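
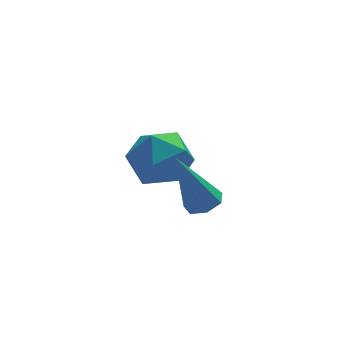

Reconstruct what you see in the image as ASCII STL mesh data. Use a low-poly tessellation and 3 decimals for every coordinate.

solid 
facet normal 0.366 -0.124 -0.922
outer loop
vertex 3.337 -3.351 0.273
vertex 2.968 -2.885 0.064
vertex 3.555 -2.85 0.292
endloop
endfacet
facet normal 0.722 -0.337 0.604
outer loop
vertex 3.337 -3.351 0.273
vertex 3.555 -2.85 0.292
vertex 2.172 -2.615 2.076
endloop
endfacet
facet normal 0.366 -0.125 -0.922
outer loop
vertex 3.555 -2.85 0.292
vertex 2.968 -2.885 0.064
vertex 3.331 -2.375 0.139
endloop
endfacet
facet normal 0.717 0.496 0.490
outer loop
vertex 3.555 -2.85 0.292
vertex 3.331 -2.375 0.139
vertex 2.172 -2.615 2.076
endloop
endfacet
facet normal 0.365 -0.124 -0.922
outer loop
vertex 3.331 -2.375 0.139
vertex 2.968 -2.885 0.064
vertex 2.834 -2.285 -0.07
endloop
endfacet
facet normal 0.101 0.978 0.182
outer loop
vertex 3.331 -2.375 0.139
vertex 2.834 -2.285 -0.07
vertex 2.172 -2.615 2.076
endloop
endfacet
facet normal 0.365 -0.125 -0.923
outer loop
vertex 2.834 -2.285 -0.07
vertex 2.968 -2.885 0.064
vertex 2.438 -2.646 -0.178
endloop
endfacet
facet normal -0.658 0.748 -0.088
outer loop
vertex 2.834 -2.285 -0.07
vertex 2.438 -2.646 -0.178
vertex 2.172 -2.615 2.076
endloop
endfacet
facet normal 0.365 -0.125 -0.923
outer loop
vertex 2.438 -2.646 -0.178
vertex 2.968 -2.885 0.064
vertex 2.442 -3.188 -0.103
endloop
endfacet
facet normal -0.993 -0.023 -0.117
outer loop
vertex 2.438 -2.646 -0.178
vertex 2.442 -3.188 -0.103
vertex 2.172 -2.615 2.076
endloop
endfacet
facet normal 0.364 -0.124 -0.923
outer loop
vertex 2.442 -3.188 -0.103
vertex 2.968 -2.885 0.064
vertex 2.842 -3.502 0.097
endloop
endfacet
facet normal -0.649 -0.752 0.117
outer loop
vertex 2.442 -3.188 -0.103
vertex 2.842 -3.502 0.097
vertex 2.172 -2.615 2.076
endloop
endfacet
facet normal 0.366 -0.124 -0.922
outer loop
vertex 2.842 -3.502 0.097
vertex 2.968 -2.885 0.064
vertex 3.337 -3.351 0.273
endloop
endfacet
facet normal 0.116 -0.891 0.439
outer loop
vertex 2.842 -3.502 0.097
vertex 3.337 -3.351 0.273
vertex 2.172 -2.615 2.076
endloop
endfacet
facet normal -0.613 0.439 0.657
outer loop
vertex 1.688 0.652 -0.113
vertex 2.516 0.562 0.72
vertex 2.47 1.52 0.036
endloop
endfacet
facet normal -0.742 0.670 -0.006
outer loop
vertex 1.688 0.652 -0.113
vertex 2.47 1.52 0.036
vertex 2.17 1.178 -1.05
endloop
endfacet
facet normal -0.907 0.104 -0.408
outer loop
vertex 1.688 0.652 -0.113
vertex 2.17 1.178 -1.05
vertex 2.03 0.009 -1.038
endloop
endfacet
facet normal -0.879 -0.476 0.006
outer loop
vertex 1.688 0.652 -0.113
vertex 2.03 0.009 -1.038
vertex 2.244 -0.372 0.056
endloop
endfacet
facet normal -0.697 -0.269 0.664
outer loop
vertex 1.688 0.652 -0.113
vertex 2.244 -0.372 0.056
vertex 2.516 0.562 0.72
endloop
endfacet
facet normal -0.139 0.955 -0.262
outer loop
vertex 2.17 1.178 -1.05
vertex 2.47 1.52 0.036
vertex 3.296 1.412 -0.796
endloop
endfacet
facet normal 0.069 0.582 0.810
outer loop
vertex 2.47 1.52 0.036
vertex 2.516 0.562 0.72
vertex 3.51 1.031 0.298
endloop
endfacet
facet normal -0.068 -0.565 0.822
outer loop
vertex 2.516 0.562 0.72
vertex 2.244 -0.372 0.056
vertex 3.37 -0.138 0.31
endloop
endfacet
facet normal -0.362 -0.900 -0.243
outer loop
vertex 2.244 -0.372 0.056
vertex 2.03 0.009 -1.038
vertex 3.07 -0.48 -0.776
endloop
endfacet
facet normal -0.406 0.039 -0.913
outer loop
vertex 2.03 0.009 -1.038
vertex 2.17 1.178 -1.05
vertex 3.024 0.478 -1.46
endloop
endfacet
facet normal 0.879 0.476 -0.006
outer loop
vertex 3.852 0.388 -0.627
vertex 3.296 1.412 -0.796
vertex 3.51 1.031 0.298
endloop
endfacet
facet normal 0.907 -0.104 0.408
outer loop
vertex 3.852 0.388 -0.627
vertex 3.51 1.031 0.298
vertex 3.37 -0.138 0.31
endloop
endfacet
facet normal 0.742 -0.670 0.006
outer loop
vertex 3.852 0.388 -0.627
vertex 3.37 -0.138 0.31
vertex 3.07 -0.48 -0.776
endloop
endfacet
facet normal 0.613 -0.439 -0.657
outer loop
vertex 3.852 0.388 -0.627
vertex 3.07 -0.48 -0.776
vertex 3.024 0.478 -1.46
endloop
endfacet
facet normal 0.697 0.269 -0.664
outer loop
vertex 3.852 0.388 -0.627
vertex 3.024 0.478 -1.46
vertex 3.296 1.412 -0.796
endloop
endfacet
facet normal 0.362 0.900 0.243
outer loop
vertex 3.51 1.031 0.298
vertex 3.296 1.412 -0.796
vertex 2.47 1.52 0.036
endloop
endfacet
facet normal 0.406 -0.039 0.913
outer loop
vertex 3.37 -0.138 0.31
vertex 3.51 1.031 0.298
vertex 2.516 0.562 0.72
endloop
endfacet
facet normal 0.139 -0.955 0.262
outer loop
vertex 3.07 -0.48 -0.776
vertex 3.37 -0.138 0.31
vertex 2.244 -0.372 0.056
endloop
endfacet
facet normal -0.069 -0.582 -0.810
outer loop
vertex 3.024 0.478 -1.46
vertex 3.07 -0.48 -0.776
vertex 2.03 0.009 -1.038
endloop
endfacet
facet normal 0.068 0.565 -0.822
outer loop
vertex 3.296 1.412 -0.796
vertex 3.024 0.478 -1.46
vertex 2.17 1.178 -1.05
endloop
endfacet

endsolid


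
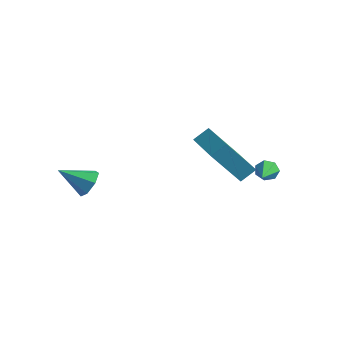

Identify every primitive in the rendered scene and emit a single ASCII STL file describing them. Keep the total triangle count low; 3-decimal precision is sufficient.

solid 
facet normal -0.853 0.509 -0.117
outer loop
vertex -0.532 3.883 0.867
vertex 0.267 4.832 -0.84
vertex -0.837 3.259 0.377
endloop
endfacet
facet normal -0.379 -0.450 0.809
outer loop
vertex 0.793 2.288 0.6
vertex -0.532 3.883 0.867
vertex -0.837 3.259 0.377
endloop
endfacet
facet normal -0.853 0.509 -0.117
outer loop
vertex -0.837 3.259 0.377
vertex 0.267 4.832 -0.84
vertex -0.038 4.208 -1.33
endloop
endfacet
facet normal -0.359 -0.734 -0.576
outer loop
vertex -0.038 4.208 -1.33
vertex 0.793 2.288 0.6
vertex -0.837 3.259 0.377
endloop
endfacet
facet normal 0.359 0.734 0.576
outer loop
vertex -0.532 3.883 0.867
vertex 1.897 3.861 -0.617
vertex 0.267 4.832 -0.84
endloop
endfacet
facet normal -0.379 -0.450 0.809
outer loop
vertex 1.098 2.912 1.09
vertex -0.532 3.883 0.867
vertex 0.793 2.288 0.6
endloop
endfacet
facet normal 0.359 0.734 0.576
outer loop
vertex 1.098 2.912 1.09
vertex 1.897 3.861 -0.617
vertex -0.532 3.883 0.867
endloop
endfacet
facet normal 0.379 0.450 -0.809
outer loop
vertex 0.267 4.832 -0.84
vertex 1.897 3.861 -0.617
vertex -0.038 4.208 -1.33
endloop
endfacet
facet normal -0.359 -0.734 -0.576
outer loop
vertex 1.592 3.237 -1.107
vertex 0.793 2.288 0.6
vertex -0.038 4.208 -1.33
endloop
endfacet
facet normal 0.379 0.450 -0.809
outer loop
vertex -0.038 4.208 -1.33
vertex 1.897 3.861 -0.617
vertex 1.592 3.237 -1.107
endloop
endfacet
facet normal 0.853 -0.509 0.117
outer loop
vertex 1.592 3.237 -1.107
vertex 1.098 2.912 1.09
vertex 0.793 2.288 0.6
endloop
endfacet
facet normal 0.853 -0.509 0.117
outer loop
vertex 1.897 3.861 -0.617
vertex 1.098 2.912 1.09
vertex 1.592 3.237 -1.107
endloop
endfacet
facet normal 0.661 0.519 -0.541
outer loop
vertex -2.359 -1.627 -0.823
vertex -2.744 -1.038 -0.728
vertex -2.216 -1.292 -0.327
endloop
endfacet
facet normal 0.390 -0.811 0.435
outer loop
vertex -2.359 -1.627 -0.823
vertex -2.216 -1.292 -0.327
vertex -3.716 -1.802 0.068
endloop
endfacet
facet normal 0.661 0.519 -0.542
outer loop
vertex -2.216 -1.292 -0.327
vertex -2.744 -1.038 -0.728
vertex -2.471 -0.765 -0.133
endloop
endfacet
facet normal 0.311 -0.192 0.931
outer loop
vertex -2.216 -1.292 -0.327
vertex -2.471 -0.765 -0.133
vertex -3.716 -1.802 0.068
endloop
endfacet
facet normal 0.661 0.519 -0.542
outer loop
vertex -2.471 -0.765 -0.133
vertex -2.744 -1.038 -0.728
vertex -2.931 -0.444 -0.387
endloop
endfacet
facet normal -0.201 0.414 0.888
outer loop
vertex -2.471 -0.765 -0.133
vertex -2.931 -0.444 -0.387
vertex -3.716 -1.802 0.068
endloop
endfacet
facet normal 0.661 0.519 -0.542
outer loop
vertex -2.931 -0.444 -0.387
vertex -2.744 -1.038 -0.728
vertex -3.251 -0.571 -0.899
endloop
endfacet
facet normal -0.761 0.553 0.338
outer loop
vertex -2.931 -0.444 -0.387
vertex -3.251 -0.571 -0.899
vertex -3.716 -1.802 0.068
endloop
endfacet
facet normal 0.661 0.519 -0.542
outer loop
vertex -3.251 -0.571 -0.899
vertex -2.744 -1.038 -0.728
vertex -3.189 -1.05 -1.282
endloop
endfacet
facet normal -0.946 0.120 -0.303
outer loop
vertex -3.251 -0.571 -0.899
vertex -3.189 -1.05 -1.282
vertex -3.716 -1.802 0.068
endloop
endfacet
facet normal 0.661 0.519 -0.542
outer loop
vertex -3.189 -1.05 -1.282
vertex -2.744 -1.038 -0.728
vertex -2.792 -1.52 -1.248
endloop
endfacet
facet normal -0.616 -0.561 -0.553
outer loop
vertex -3.189 -1.05 -1.282
vertex -2.792 -1.52 -1.248
vertex -3.716 -1.802 0.068
endloop
endfacet
facet normal 0.661 0.519 -0.542
outer loop
vertex -2.792 -1.52 -1.248
vertex -2.744 -1.038 -0.728
vertex -2.359 -1.627 -0.823
endloop
endfacet
facet normal -0.021 -0.974 -0.224
outer loop
vertex -2.792 -1.52 -1.248
vertex -2.359 -1.627 -0.823
vertex -3.716 -1.802 0.068
endloop
endfacet
facet normal -0.427 0.831 -0.357
outer loop
vertex 2.545 4.24 -0.116
vertex 2.352 3.969 -0.516
vertex 2.137 4.058 -0.051
endloop
endfacet
facet normal 0.105 0.117 0.988
outer loop
vertex 2.545 4.24 -0.116
vertex 2.137 4.058 -0.051
vertex 2.988 2.731 0.016
endloop
endfacet
facet normal -0.428 0.831 -0.357
outer loop
vertex 2.137 4.058 -0.051
vertex 2.352 3.969 -0.516
vertex 1.891 3.809 -0.336
endloop
endfacet
facet normal -0.560 -0.321 0.764
outer loop
vertex 2.137 4.058 -0.051
vertex 1.891 3.809 -0.336
vertex 2.988 2.731 0.016
endloop
endfacet
facet normal -0.427 0.831 -0.356
outer loop
vertex 1.891 3.809 -0.336
vertex 2.352 3.969 -0.516
vertex 1.992 3.681 -0.756
endloop
endfacet
facet normal -0.707 -0.705 0.045
outer loop
vertex 1.891 3.809 -0.336
vertex 1.992 3.681 -0.756
vertex 2.988 2.731 0.016
endloop
endfacet
facet normal -0.427 0.831 -0.357
outer loop
vertex 1.992 3.681 -0.756
vertex 2.352 3.969 -0.516
vertex 2.364 3.769 -0.996
endloop
endfacet
facet normal -0.227 -0.746 -0.626
outer loop
vertex 1.992 3.681 -0.756
vertex 2.364 3.769 -0.996
vertex 2.988 2.731 0.016
endloop
endfacet
facet normal -0.427 0.831 -0.357
outer loop
vertex 2.364 3.769 -0.996
vertex 2.352 3.969 -0.516
vertex 2.727 4.008 -0.874
endloop
endfacet
facet normal 0.523 -0.413 -0.746
outer loop
vertex 2.364 3.769 -0.996
vertex 2.727 4.008 -0.874
vertex 2.988 2.731 0.016
endloop
endfacet
facet normal -0.428 0.830 -0.358
outer loop
vertex 2.727 4.008 -0.874
vertex 2.352 3.969 -0.516
vertex 2.807 4.218 -0.482
endloop
endfacet
facet normal 0.974 0.044 -0.222
outer loop
vertex 2.727 4.008 -0.874
vertex 2.807 4.218 -0.482
vertex 2.988 2.731 0.016
endloop
endfacet
facet normal -0.428 0.831 -0.356
outer loop
vertex 2.807 4.218 -0.482
vertex 2.352 3.969 -0.516
vertex 2.545 4.24 -0.116
endloop
endfacet
facet normal 0.789 0.279 0.548
outer loop
vertex 2.807 4.218 -0.482
vertex 2.545 4.24 -0.116
vertex 2.988 2.731 0.016
endloop
endfacet

endsolid


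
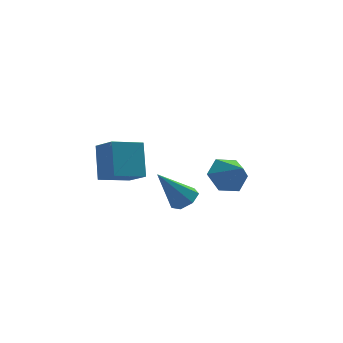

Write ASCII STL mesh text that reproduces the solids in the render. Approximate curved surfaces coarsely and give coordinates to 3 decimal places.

solid 
facet normal -0.930 -0.209 0.302
outer loop
vertex -2.987 -2.53 -2.35
vertex -2.824 -1.611 -1.214
vertex -3.358 -1.733 -2.942
endloop
endfacet
facet normal -0.111 -0.625 -0.772
outer loop
vertex -2.176 -1.469 -3.326
vertex -2.987 -2.53 -2.35
vertex -3.358 -1.733 -2.942
endloop
endfacet
facet normal -0.930 -0.207 0.302
outer loop
vertex -3.358 -1.733 -2.942
vertex -2.824 -1.611 -1.214
vertex -3.194 -0.814 -1.806
endloop
endfacet
facet normal -0.349 0.752 -0.558
outer loop
vertex -3.194 -0.814 -1.806
vertex -2.176 -1.469 -3.326
vertex -3.358 -1.733 -2.942
endloop
endfacet
facet normal 0.349 -0.752 0.558
outer loop
vertex -2.987 -2.53 -2.35
vertex -1.642 -1.347 -1.598
vertex -2.824 -1.611 -1.214
endloop
endfacet
facet normal -0.111 -0.625 -0.772
outer loop
vertex -1.806 -2.266 -2.734
vertex -2.987 -2.53 -2.35
vertex -2.176 -1.469 -3.326
endloop
endfacet
facet normal 0.350 -0.752 0.558
outer loop
vertex -1.806 -2.266 -2.734
vertex -1.642 -1.347 -1.598
vertex -2.987 -2.53 -2.35
endloop
endfacet
facet normal 0.111 0.625 0.772
outer loop
vertex -2.824 -1.611 -1.214
vertex -1.642 -1.347 -1.598
vertex -3.194 -0.814 -1.806
endloop
endfacet
facet normal -0.350 0.752 -0.558
outer loop
vertex -2.013 -0.55 -2.19
vertex -2.176 -1.469 -3.326
vertex -3.194 -0.814 -1.806
endloop
endfacet
facet normal 0.111 0.625 0.772
outer loop
vertex -3.194 -0.814 -1.806
vertex -1.642 -1.347 -1.598
vertex -2.013 -0.55 -2.19
endloop
endfacet
facet normal 0.930 0.208 -0.302
outer loop
vertex -2.013 -0.55 -2.19
vertex -1.806 -2.266 -2.734
vertex -2.176 -1.469 -3.326
endloop
endfacet
facet normal 0.930 0.208 -0.303
outer loop
vertex -1.642 -1.347 -1.598
vertex -1.806 -2.266 -2.734
vertex -2.013 -0.55 -2.19
endloop
endfacet
facet normal 0.577 -0.055 -0.815
outer loop
vertex 0.228 -1.202 -4.301
vertex -0.208 -1.496 -4.59
vertex -0.111 -0.904 -4.561
endloop
endfacet
facet normal 0.292 0.795 0.531
outer loop
vertex 0.228 -1.202 -4.301
vertex -0.111 -0.904 -4.561
vertex -1.172 -1.404 -3.23
endloop
endfacet
facet normal 0.577 -0.055 -0.815
outer loop
vertex -0.111 -0.904 -4.561
vertex -0.208 -1.496 -4.59
vertex -0.523 -1.052 -4.843
endloop
endfacet
facet normal -0.370 0.928 0.054
outer loop
vertex -0.111 -0.904 -4.561
vertex -0.523 -1.052 -4.843
vertex -1.172 -1.404 -3.23
endloop
endfacet
facet normal 0.578 -0.054 -0.814
outer loop
vertex -0.523 -1.052 -4.843
vertex -0.208 -1.496 -4.59
vertex -0.698 -1.534 -4.935
endloop
endfacet
facet normal -0.886 0.374 -0.275
outer loop
vertex -0.523 -1.052 -4.843
vertex -0.698 -1.534 -4.935
vertex -1.172 -1.404 -3.23
endloop
endfacet
facet normal 0.578 -0.055 -0.814
outer loop
vertex -0.698 -1.534 -4.935
vertex -0.208 -1.496 -4.59
vertex -0.504 -1.987 -4.767
endloop
endfacet
facet normal -0.869 -0.449 -0.207
outer loop
vertex -0.698 -1.534 -4.935
vertex -0.504 -1.987 -4.767
vertex -1.172 -1.404 -3.23
endloop
endfacet
facet normal 0.577 -0.054 -0.815
outer loop
vertex -0.504 -1.987 -4.767
vertex -0.208 -1.496 -4.59
vertex -0.087 -2.07 -4.466
endloop
endfacet
facet normal -0.331 -0.921 0.205
outer loop
vertex -0.504 -1.987 -4.767
vertex -0.087 -2.07 -4.466
vertex -1.172 -1.404 -3.23
endloop
endfacet
facet normal 0.576 -0.055 -0.815
outer loop
vertex -0.087 -2.07 -4.466
vertex -0.208 -1.496 -4.59
vertex 0.239 -1.721 -4.259
endloop
endfacet
facet normal 0.321 -0.687 0.652
outer loop
vertex -0.087 -2.07 -4.466
vertex 0.239 -1.721 -4.259
vertex -1.172 -1.404 -3.23
endloop
endfacet
facet normal 0.577 -0.054 -0.815
outer loop
vertex 0.239 -1.721 -4.259
vertex -0.208 -1.496 -4.59
vertex 0.228 -1.202 -4.301
endloop
endfacet
facet normal 0.599 0.077 0.797
outer loop
vertex 0.239 -1.721 -4.259
vertex 0.228 -1.202 -4.301
vertex -1.172 -1.404 -3.23
endloop
endfacet
facet normal -0.248 0.711 -0.658
outer loop
vertex 1.979 -0.913 -4.905
vertex 1.68 -0.453 -4.295
vertex 2.467 -0.382 -4.515
endloop
endfacet
facet normal 0.784 -0.597 -0.169
outer loop
vertex 1.979 -0.913 -4.905
vertex 2.467 -0.382 -4.515
vertex 1.98 -1.307 -3.505
endloop
endfacet
facet normal -0.248 0.711 -0.658
outer loop
vertex 2.467 -0.382 -4.515
vertex 1.68 -0.453 -4.295
vertex 2.169 0.078 -3.905
endloop
endfacet
facet normal 0.900 0.003 0.437
outer loop
vertex 2.467 -0.382 -4.515
vertex 2.169 0.078 -3.905
vertex 1.98 -1.307 -3.505
endloop
endfacet
facet normal -0.249 0.712 -0.656
outer loop
vertex 2.169 0.078 -3.905
vertex 1.68 -0.453 -4.295
vertex 1.382 0.006 -3.684
endloop
endfacet
facet normal 0.242 0.239 0.940
outer loop
vertex 2.169 0.078 -3.905
vertex 1.382 0.006 -3.684
vertex 1.98 -1.307 -3.505
endloop
endfacet
facet normal -0.250 0.712 -0.657
outer loop
vertex 1.382 0.006 -3.684
vertex 1.68 -0.453 -4.295
vertex 0.894 -0.525 -4.074
endloop
endfacet
facet normal -0.531 -0.128 0.838
outer loop
vertex 1.382 0.006 -3.684
vertex 0.894 -0.525 -4.074
vertex 1.98 -1.307 -3.505
endloop
endfacet
facet normal -0.250 0.710 -0.658
outer loop
vertex 0.894 -0.525 -4.074
vertex 1.68 -0.453 -4.295
vertex 1.192 -0.985 -4.684
endloop
endfacet
facet normal -0.646 -0.727 0.233
outer loop
vertex 0.894 -0.525 -4.074
vertex 1.192 -0.985 -4.684
vertex 1.98 -1.307 -3.505
endloop
endfacet
facet normal -0.250 0.710 -0.658
outer loop
vertex 1.192 -0.985 -4.684
vertex 1.68 -0.453 -4.295
vertex 1.979 -0.913 -4.905
endloop
endfacet
facet normal 0.012 -0.963 -0.271
outer loop
vertex 1.192 -0.985 -4.684
vertex 1.979 -0.913 -4.905
vertex 1.98 -1.307 -3.505
endloop
endfacet

endsolid


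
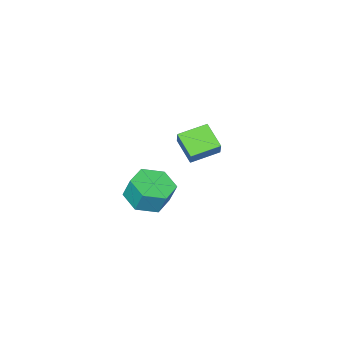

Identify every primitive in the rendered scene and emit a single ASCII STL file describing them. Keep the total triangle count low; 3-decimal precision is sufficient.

solid 
facet normal -0.377 -0.475 -0.795
outer loop
vertex -1.168 -4.207 -0.724
vertex -2.532 -3.729 -0.363
vertex -0.967 -3.036 -1.519
endloop
endfacet
facet normal 0.916 -0.321 -0.241
outer loop
vertex -0.568 -2.531 -0.677
vertex -1.168 -4.207 -0.724
vertex -0.967 -3.036 -1.519
endloop
endfacet
facet normal -0.377 -0.476 -0.795
outer loop
vertex -0.967 -3.036 -1.519
vertex -2.532 -3.729 -0.363
vertex -2.332 -2.557 -1.159
endloop
endfacet
facet normal 0.140 0.818 -0.557
outer loop
vertex -2.332 -2.557 -1.159
vertex -0.568 -2.531 -0.677
vertex -0.967 -3.036 -1.519
endloop
endfacet
facet normal -0.139 -0.819 0.557
outer loop
vertex -1.168 -4.207 -0.724
vertex -2.133 -3.224 0.479
vertex -2.532 -3.729 -0.363
endloop
endfacet
facet normal 0.916 -0.321 -0.243
outer loop
vertex -0.768 -3.703 0.119
vertex -1.168 -4.207 -0.724
vertex -0.568 -2.531 -0.677
endloop
endfacet
facet normal -0.141 -0.819 0.556
outer loop
vertex -0.768 -3.703 0.119
vertex -2.133 -3.224 0.479
vertex -1.168 -4.207 -0.724
endloop
endfacet
facet normal -0.916 0.321 0.242
outer loop
vertex -2.532 -3.729 -0.363
vertex -2.133 -3.224 0.479
vertex -2.332 -2.557 -1.159
endloop
endfacet
facet normal 0.140 0.819 -0.556
outer loop
vertex -1.932 -2.053 -0.316
vertex -0.568 -2.531 -0.677
vertex -2.332 -2.557 -1.159
endloop
endfacet
facet normal -0.915 0.322 0.242
outer loop
vertex -2.332 -2.557 -1.159
vertex -2.133 -3.224 0.479
vertex -1.932 -2.053 -0.316
endloop
endfacet
facet normal 0.377 0.476 0.795
outer loop
vertex -1.932 -2.053 -0.316
vertex -0.768 -3.703 0.119
vertex -0.568 -2.531 -0.677
endloop
endfacet
facet normal 0.377 0.475 0.795
outer loop
vertex -2.133 -3.224 0.479
vertex -0.768 -3.703 0.119
vertex -1.932 -2.053 -0.316
endloop
endfacet
facet normal 0.050 -0.381 -0.923
outer loop
vertex 4.747 0.127 -0.313
vertex 3.819 -0.281 -0.195
vertex 3.919 0.66 -0.578
endloop
endfacet
facet normal 0.581 0.763 -0.282
outer loop
vertex 4.747 0.127 -0.313
vertex 3.919 0.66 -0.578
vertex 4.688 0.568 0.758
endloop
endfacet
facet normal 0.581 0.763 -0.282
outer loop
vertex 4.688 0.568 0.758
vertex 3.919 0.66 -0.578
vertex 3.86 1.101 0.493
endloop
endfacet
facet normal -0.051 0.381 0.923
outer loop
vertex 4.688 0.568 0.758
vertex 3.86 1.101 0.493
vertex 3.761 0.161 0.875
endloop
endfacet
facet normal 0.051 -0.381 -0.923
outer loop
vertex 3.919 0.66 -0.578
vertex 3.819 -0.281 -0.195
vertex 2.991 0.252 -0.461
endloop
endfacet
facet normal -0.413 0.834 -0.366
outer loop
vertex 3.919 0.66 -0.578
vertex 2.991 0.252 -0.461
vertex 3.86 1.101 0.493
endloop
endfacet
facet normal -0.412 0.834 -0.367
outer loop
vertex 3.86 1.101 0.493
vertex 2.991 0.252 -0.461
vertex 2.932 0.694 0.61
endloop
endfacet
facet normal -0.050 0.381 0.923
outer loop
vertex 3.86 1.101 0.493
vertex 2.932 0.694 0.61
vertex 3.761 0.161 0.875
endloop
endfacet
facet normal 0.051 -0.381 -0.923
outer loop
vertex 2.991 0.252 -0.461
vertex 3.819 -0.281 -0.195
vertex 2.892 -0.688 -0.078
endloop
endfacet
facet normal -0.994 0.071 -0.084
outer loop
vertex 2.991 0.252 -0.461
vertex 2.892 -0.688 -0.078
vertex 2.932 0.694 0.61
endloop
endfacet
facet normal -0.994 0.070 -0.084
outer loop
vertex 2.932 0.694 0.61
vertex 2.892 -0.688 -0.078
vertex 2.833 -0.247 0.993
endloop
endfacet
facet normal -0.050 0.381 0.923
outer loop
vertex 2.932 0.694 0.61
vertex 2.833 -0.247 0.993
vertex 3.761 0.161 0.875
endloop
endfacet
facet normal 0.051 -0.381 -0.923
outer loop
vertex 2.892 -0.688 -0.078
vertex 3.819 -0.281 -0.195
vertex 3.72 -1.221 0.187
endloop
endfacet
facet normal -0.581 -0.763 0.282
outer loop
vertex 2.892 -0.688 -0.078
vertex 3.72 -1.221 0.187
vertex 2.833 -0.247 0.993
endloop
endfacet
facet normal -0.581 -0.763 0.282
outer loop
vertex 2.833 -0.247 0.993
vertex 3.72 -1.221 0.187
vertex 3.661 -0.78 1.258
endloop
endfacet
facet normal -0.050 0.381 0.923
outer loop
vertex 2.833 -0.247 0.993
vertex 3.661 -0.78 1.258
vertex 3.761 0.161 0.875
endloop
endfacet
facet normal 0.050 -0.381 -0.923
outer loop
vertex 3.72 -1.221 0.187
vertex 3.819 -0.281 -0.195
vertex 4.648 -0.814 0.07
endloop
endfacet
facet normal 0.412 -0.834 0.366
outer loop
vertex 3.72 -1.221 0.187
vertex 4.648 -0.814 0.07
vertex 3.661 -0.78 1.258
endloop
endfacet
facet normal 0.413 -0.834 0.367
outer loop
vertex 3.661 -0.78 1.258
vertex 4.648 -0.814 0.07
vertex 4.589 -0.372 1.141
endloop
endfacet
facet normal -0.051 0.381 0.923
outer loop
vertex 3.661 -0.78 1.258
vertex 4.589 -0.372 1.141
vertex 3.761 0.161 0.875
endloop
endfacet
facet normal 0.050 -0.381 -0.923
outer loop
vertex 4.648 -0.814 0.07
vertex 3.819 -0.281 -0.195
vertex 4.747 0.127 -0.313
endloop
endfacet
facet normal 0.994 -0.070 0.084
outer loop
vertex 4.648 -0.814 0.07
vertex 4.747 0.127 -0.313
vertex 4.589 -0.372 1.141
endloop
endfacet
facet normal 0.994 -0.071 0.084
outer loop
vertex 4.589 -0.372 1.141
vertex 4.747 0.127 -0.313
vertex 4.688 0.568 0.758
endloop
endfacet
facet normal -0.051 0.381 0.923
outer loop
vertex 4.589 -0.372 1.141
vertex 4.688 0.568 0.758
vertex 3.761 0.161 0.875
endloop
endfacet

endsolid


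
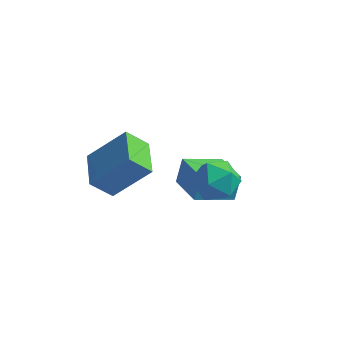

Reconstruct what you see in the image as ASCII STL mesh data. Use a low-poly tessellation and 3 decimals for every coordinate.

solid 
facet normal -0.453 0.612 0.649
outer loop
vertex 1.251 1.566 2.574
vertex 0.343 1.296 2.195
vertex 0.748 0.773 2.971
endloop
endfacet
facet normal 0.158 0.360 0.919
outer loop
vertex 1.251 1.566 2.574
vertex 0.748 0.773 2.971
vertex 1.755 0.715 2.821
endloop
endfacet
facet normal 0.688 0.546 0.479
outer loop
vertex 1.251 1.566 2.574
vertex 1.755 0.715 2.821
vertex 1.973 1.202 1.952
endloop
endfacet
facet normal 0.404 0.912 -0.065
outer loop
vertex 1.251 1.566 2.574
vertex 1.973 1.202 1.952
vertex 1.101 1.561 1.565
endloop
endfacet
facet normal -0.300 0.953 0.040
outer loop
vertex 1.251 1.566 2.574
vertex 1.101 1.561 1.565
vertex 0.343 1.296 2.195
endloop
endfacet
facet normal 0.118 -0.352 0.929
outer loop
vertex 1.755 0.715 2.821
vertex 0.748 0.773 2.971
vertex 1.159 -0.081 2.595
endloop
endfacet
facet normal -0.870 0.054 0.490
outer loop
vertex 0.748 0.773 2.971
vertex 0.343 1.296 2.195
vertex 0.287 0.278 2.208
endloop
endfacet
facet normal -0.623 0.607 -0.494
outer loop
vertex 0.343 1.296 2.195
vertex 1.101 1.561 1.565
vertex 0.505 0.765 1.339
endloop
endfacet
facet normal 0.517 0.541 -0.663
outer loop
vertex 1.101 1.561 1.565
vertex 1.973 1.202 1.952
vertex 1.512 0.707 1.189
endloop
endfacet
facet normal 0.975 -0.051 0.216
outer loop
vertex 1.973 1.202 1.952
vertex 1.755 0.715 2.821
vertex 1.917 0.184 1.965
endloop
endfacet
facet normal -0.404 -0.912 0.065
outer loop
vertex 1.009 -0.086 1.586
vertex 1.159 -0.081 2.595
vertex 0.287 0.278 2.208
endloop
endfacet
facet normal -0.688 -0.546 -0.479
outer loop
vertex 1.009 -0.086 1.586
vertex 0.287 0.278 2.208
vertex 0.505 0.765 1.339
endloop
endfacet
facet normal -0.158 -0.360 -0.919
outer loop
vertex 1.009 -0.086 1.586
vertex 0.505 0.765 1.339
vertex 1.512 0.707 1.189
endloop
endfacet
facet normal 0.453 -0.612 -0.649
outer loop
vertex 1.009 -0.086 1.586
vertex 1.512 0.707 1.189
vertex 1.917 0.184 1.965
endloop
endfacet
facet normal 0.300 -0.953 -0.040
outer loop
vertex 1.009 -0.086 1.586
vertex 1.917 0.184 1.965
vertex 1.159 -0.081 2.595
endloop
endfacet
facet normal -0.517 -0.541 0.663
outer loop
vertex 0.287 0.278 2.208
vertex 1.159 -0.081 2.595
vertex 0.748 0.773 2.971
endloop
endfacet
facet normal -0.975 0.051 -0.216
outer loop
vertex 0.505 0.765 1.339
vertex 0.287 0.278 2.208
vertex 0.343 1.296 2.195
endloop
endfacet
facet normal -0.118 0.352 -0.929
outer loop
vertex 1.512 0.707 1.189
vertex 0.505 0.765 1.339
vertex 1.101 1.561 1.565
endloop
endfacet
facet normal 0.870 -0.054 -0.490
outer loop
vertex 1.917 0.184 1.965
vertex 1.512 0.707 1.189
vertex 1.973 1.202 1.952
endloop
endfacet
facet normal 0.623 -0.607 0.494
outer loop
vertex 1.159 -0.081 2.595
vertex 1.917 0.184 1.965
vertex 1.755 0.715 2.821
endloop
endfacet
facet normal -0.598 -0.364 0.714
outer loop
vertex -2.363 0.637 2.1
vertex -3.174 2.14 2.187
vertex -3.739 -0.019 0.612
endloop
endfacet
facet normal 0.474 -0.879 -0.051
outer loop
vertex -2.986 0.44 -0.287
vertex -2.363 0.637 2.1
vertex -3.739 -0.019 0.612
endloop
endfacet
facet normal -0.598 -0.364 0.714
outer loop
vertex -3.739 -0.019 0.612
vertex -3.174 2.14 2.187
vertex -4.55 1.484 0.7
endloop
endfacet
facet normal -0.646 -0.308 -0.698
outer loop
vertex -4.55 1.484 0.7
vertex -2.986 0.44 -0.287
vertex -3.739 -0.019 0.612
endloop
endfacet
facet normal 0.646 0.308 0.698
outer loop
vertex -2.363 0.637 2.1
vertex -2.421 2.599 1.288
vertex -3.174 2.14 2.187
endloop
endfacet
facet normal 0.474 -0.879 -0.051
outer loop
vertex -1.61 1.096 1.2
vertex -2.363 0.637 2.1
vertex -2.986 0.44 -0.287
endloop
endfacet
facet normal 0.647 0.308 0.698
outer loop
vertex -1.61 1.096 1.2
vertex -2.421 2.599 1.288
vertex -2.363 0.637 2.1
endloop
endfacet
facet normal -0.474 0.879 0.051
outer loop
vertex -3.174 2.14 2.187
vertex -2.421 2.599 1.288
vertex -4.55 1.484 0.7
endloop
endfacet
facet normal -0.646 -0.308 -0.698
outer loop
vertex -3.797 1.943 -0.2
vertex -2.986 0.44 -0.287
vertex -4.55 1.484 0.7
endloop
endfacet
facet normal -0.474 0.879 0.051
outer loop
vertex -4.55 1.484 0.7
vertex -2.421 2.599 1.288
vertex -3.797 1.943 -0.2
endloop
endfacet
facet normal 0.598 0.364 -0.714
outer loop
vertex -3.797 1.943 -0.2
vertex -1.61 1.096 1.2
vertex -2.986 0.44 -0.287
endloop
endfacet
facet normal 0.598 0.365 -0.714
outer loop
vertex -2.421 2.599 1.288
vertex -1.61 1.096 1.2
vertex -3.797 1.943 -0.2
endloop
endfacet
facet normal -0.709 0.662 -0.241
outer loop
vertex -1.693 4.234 -0.892
vertex -0.435 5.373 -1.463
vertex -1.762 3.759 -1.992
endloop
endfacet
facet normal -0.703 -0.636 0.319
outer loop
vertex -0.485 2.567 -1.557
vertex -1.693 4.234 -0.892
vertex -1.762 3.759 -1.992
endloop
endfacet
facet normal -0.709 0.662 -0.241
outer loop
vertex -1.762 3.759 -1.992
vertex -0.435 5.373 -1.463
vertex -0.504 4.898 -2.563
endloop
endfacet
facet normal -0.057 -0.396 -0.916
outer loop
vertex -0.504 4.898 -2.563
vertex -0.485 2.567 -1.557
vertex -1.762 3.759 -1.992
endloop
endfacet
facet normal 0.057 0.396 0.916
outer loop
vertex -1.693 4.234 -0.892
vertex 0.842 4.181 -1.028
vertex -0.435 5.373 -1.463
endloop
endfacet
facet normal -0.703 -0.636 0.319
outer loop
vertex -0.416 3.042 -0.457
vertex -1.693 4.234 -0.892
vertex -0.485 2.567 -1.557
endloop
endfacet
facet normal 0.057 0.396 0.916
outer loop
vertex -0.416 3.042 -0.457
vertex 0.842 4.181 -1.028
vertex -1.693 4.234 -0.892
endloop
endfacet
facet normal 0.703 0.636 -0.319
outer loop
vertex -0.435 5.373 -1.463
vertex 0.842 4.181 -1.028
vertex -0.504 4.898 -2.563
endloop
endfacet
facet normal -0.057 -0.396 -0.916
outer loop
vertex 0.773 3.706 -2.128
vertex -0.485 2.567 -1.557
vertex -0.504 4.898 -2.563
endloop
endfacet
facet normal 0.703 0.636 -0.319
outer loop
vertex -0.504 4.898 -2.563
vertex 0.842 4.181 -1.028
vertex 0.773 3.706 -2.128
endloop
endfacet
facet normal 0.709 -0.662 0.241
outer loop
vertex 0.773 3.706 -2.128
vertex -0.416 3.042 -0.457
vertex -0.485 2.567 -1.557
endloop
endfacet
facet normal 0.709 -0.662 0.241
outer loop
vertex 0.842 4.181 -1.028
vertex -0.416 3.042 -0.457
vertex 0.773 3.706 -2.128
endloop
endfacet

endsolid


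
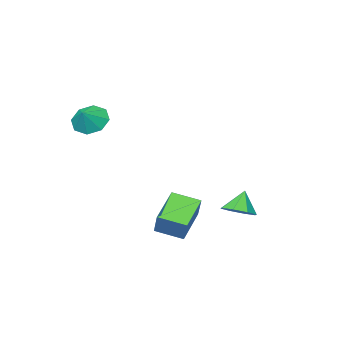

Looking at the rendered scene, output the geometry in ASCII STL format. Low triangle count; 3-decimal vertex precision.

solid 
facet normal -0.676 -0.337 -0.655
outer loop
vertex 3.505 -3.792 3.089
vertex 2.955 -2.917 3.206
vertex 3.721 -3.225 2.574
endloop
endfacet
facet normal 0.960 -0.244 0.134
outer loop
vertex 3.505 -3.792 3.089
vertex 3.721 -3.225 2.574
vertex 3.705 -2.543 3.934
endloop
endfacet
facet normal -0.676 -0.338 -0.655
outer loop
vertex 3.721 -3.225 2.574
vertex 2.955 -2.917 3.206
vertex 3.488 -2.478 2.429
endloop
endfacet
facet normal 0.954 0.273 -0.126
outer loop
vertex 3.721 -3.225 2.574
vertex 3.488 -2.478 2.429
vertex 3.705 -2.543 3.934
endloop
endfacet
facet normal -0.677 -0.337 -0.655
outer loop
vertex 3.488 -2.478 2.429
vertex 2.955 -2.917 3.206
vertex 2.943 -1.988 2.74
endloop
endfacet
facet normal 0.648 0.759 -0.061
outer loop
vertex 3.488 -2.478 2.429
vertex 2.943 -1.988 2.74
vertex 3.705 -2.543 3.934
endloop
endfacet
facet normal -0.676 -0.337 -0.655
outer loop
vertex 2.943 -1.988 2.74
vertex 2.955 -2.917 3.206
vertex 2.404 -2.043 3.324
endloop
endfacet
facet normal 0.221 0.931 0.292
outer loop
vertex 2.943 -1.988 2.74
vertex 2.404 -2.043 3.324
vertex 3.705 -2.543 3.934
endloop
endfacet
facet normal -0.676 -0.338 -0.654
outer loop
vertex 2.404 -2.043 3.324
vertex 2.955 -2.917 3.206
vertex 2.189 -2.61 3.839
endloop
endfacet
facet normal -0.076 0.686 0.724
outer loop
vertex 2.404 -2.043 3.324
vertex 2.189 -2.61 3.839
vertex 3.705 -2.543 3.934
endloop
endfacet
facet normal -0.676 -0.337 -0.655
outer loop
vertex 2.189 -2.61 3.839
vertex 2.955 -2.917 3.206
vertex 2.422 -3.357 3.983
endloop
endfacet
facet normal -0.069 0.168 0.983
outer loop
vertex 2.189 -2.61 3.839
vertex 2.422 -3.357 3.983
vertex 3.705 -2.543 3.934
endloop
endfacet
facet normal -0.676 -0.338 -0.655
outer loop
vertex 2.422 -3.357 3.983
vertex 2.955 -2.917 3.206
vertex 2.967 -3.847 3.673
endloop
endfacet
facet normal 0.237 -0.318 0.918
outer loop
vertex 2.422 -3.357 3.983
vertex 2.967 -3.847 3.673
vertex 3.705 -2.543 3.934
endloop
endfacet
facet normal -0.676 -0.338 -0.655
outer loop
vertex 2.967 -3.847 3.673
vertex 2.955 -2.917 3.206
vertex 3.505 -3.792 3.089
endloop
endfacet
facet normal 0.664 -0.489 0.566
outer loop
vertex 2.967 -3.847 3.673
vertex 3.505 -3.792 3.089
vertex 3.705 -2.543 3.934
endloop
endfacet
facet normal -0.580 0.769 -0.269
outer loop
vertex 1.223 3.692 -0.828
vertex 2.797 4.525 -1.845
vertex 0.815 2.951 -2.066
endloop
endfacet
facet normal -0.767 -0.406 0.496
outer loop
vertex 1.703 1.775 -1.655
vertex 1.223 3.692 -0.828
vertex 0.815 2.951 -2.066
endloop
endfacet
facet normal -0.581 0.769 -0.268
outer loop
vertex 0.815 2.951 -2.066
vertex 2.797 4.525 -1.845
vertex 2.388 3.784 -3.083
endloop
endfacet
facet normal -0.272 -0.494 -0.826
outer loop
vertex 2.388 3.784 -3.083
vertex 1.703 1.775 -1.655
vertex 0.815 2.951 -2.066
endloop
endfacet
facet normal 0.272 0.494 0.826
outer loop
vertex 1.223 3.692 -0.828
vertex 3.685 3.349 -1.434
vertex 2.797 4.525 -1.845
endloop
endfacet
facet normal -0.767 -0.406 0.497
outer loop
vertex 2.112 2.516 -0.417
vertex 1.223 3.692 -0.828
vertex 1.703 1.775 -1.655
endloop
endfacet
facet normal 0.272 0.494 0.826
outer loop
vertex 2.112 2.516 -0.417
vertex 3.685 3.349 -1.434
vertex 1.223 3.692 -0.828
endloop
endfacet
facet normal 0.767 0.406 -0.496
outer loop
vertex 2.797 4.525 -1.845
vertex 3.685 3.349 -1.434
vertex 2.388 3.784 -3.083
endloop
endfacet
facet normal -0.272 -0.494 -0.826
outer loop
vertex 3.277 2.608 -2.672
vertex 1.703 1.775 -1.655
vertex 2.388 3.784 -3.083
endloop
endfacet
facet normal 0.767 0.407 -0.496
outer loop
vertex 2.388 3.784 -3.083
vertex 3.685 3.349 -1.434
vertex 3.277 2.608 -2.672
endloop
endfacet
facet normal 0.580 -0.769 0.268
outer loop
vertex 3.277 2.608 -2.672
vertex 2.112 2.516 -0.417
vertex 1.703 1.775 -1.655
endloop
endfacet
facet normal 0.581 -0.769 0.269
outer loop
vertex 3.685 3.349 -1.434
vertex 2.112 2.516 -0.417
vertex 3.277 2.608 -2.672
endloop
endfacet
facet normal 0.444 0.167 -0.880
outer loop
vertex -1.97 2.345 -2.63
vertex -2.717 1.908 -3.09
vertex -2.515 2.826 -2.814
endloop
endfacet
facet normal 0.200 0.540 0.818
outer loop
vertex -1.97 2.345 -2.63
vertex -2.515 2.826 -2.814
vertex -3.343 1.672 -1.85
endloop
endfacet
facet normal 0.445 0.167 -0.880
outer loop
vertex -2.515 2.826 -2.814
vertex -2.717 1.908 -3.09
vertex -3.178 2.77 -3.16
endloop
endfacet
facet normal -0.361 0.737 0.572
outer loop
vertex -2.515 2.826 -2.814
vertex -3.178 2.77 -3.16
vertex -3.343 1.672 -1.85
endloop
endfacet
facet normal 0.445 0.167 -0.880
outer loop
vertex -3.178 2.77 -3.16
vertex -2.717 1.908 -3.09
vertex -3.571 2.209 -3.465
endloop
endfacet
facet normal -0.851 0.450 0.270
outer loop
vertex -3.178 2.77 -3.16
vertex -3.571 2.209 -3.465
vertex -3.343 1.672 -1.85
endloop
endfacet
facet normal 0.445 0.168 -0.880
outer loop
vertex -3.571 2.209 -3.465
vertex -2.717 1.908 -3.09
vertex -3.463 1.471 -3.551
endloop
endfacet
facet normal -0.984 -0.154 0.088
outer loop
vertex -3.571 2.209 -3.465
vertex -3.463 1.471 -3.551
vertex -3.343 1.672 -1.85
endloop
endfacet
facet normal 0.445 0.167 -0.880
outer loop
vertex -3.463 1.471 -3.551
vertex -2.717 1.908 -3.09
vertex -2.919 0.99 -3.367
endloop
endfacet
facet normal -0.681 -0.720 0.133
outer loop
vertex -3.463 1.471 -3.551
vertex -2.919 0.99 -3.367
vertex -3.343 1.672 -1.85
endloop
endfacet
facet normal 0.444 0.168 -0.880
outer loop
vertex -2.919 0.99 -3.367
vertex -2.717 1.908 -3.09
vertex -2.255 1.046 -3.021
endloop
endfacet
facet normal -0.120 -0.918 0.379
outer loop
vertex -2.919 0.99 -3.367
vertex -2.255 1.046 -3.021
vertex -3.343 1.672 -1.85
endloop
endfacet
facet normal 0.444 0.168 -0.880
outer loop
vertex -2.255 1.046 -3.021
vertex -2.717 1.908 -3.09
vertex -1.862 1.607 -2.716
endloop
endfacet
facet normal 0.371 -0.631 0.682
outer loop
vertex -2.255 1.046 -3.021
vertex -1.862 1.607 -2.716
vertex -3.343 1.672 -1.85
endloop
endfacet
facet normal 0.444 0.168 -0.880
outer loop
vertex -1.862 1.607 -2.716
vertex -2.717 1.908 -3.09
vertex -1.97 2.345 -2.63
endloop
endfacet
facet normal 0.504 -0.027 0.863
outer loop
vertex -1.862 1.607 -2.716
vertex -1.97 2.345 -2.63
vertex -3.343 1.672 -1.85
endloop
endfacet

endsolid


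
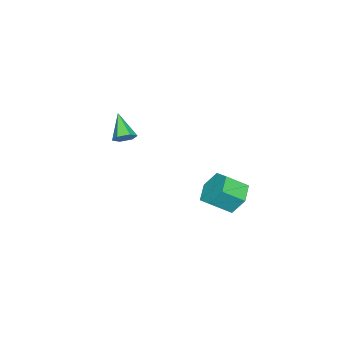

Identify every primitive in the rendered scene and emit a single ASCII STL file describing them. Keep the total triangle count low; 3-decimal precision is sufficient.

solid 
facet normal 0.528 0.472 -0.706
outer loop
vertex 0.428 -2.403 -1.086
vertex 0.216 -2.756 -1.48
vertex -0.055 -2.27 -1.358
endloop
endfacet
facet normal -0.222 0.660 0.717
outer loop
vertex 0.428 -2.403 -1.086
vertex -0.055 -2.27 -1.358
vertex -0.576 -3.464 -0.42
endloop
endfacet
facet normal 0.528 0.472 -0.706
outer loop
vertex -0.055 -2.27 -1.358
vertex 0.216 -2.756 -1.48
vertex -0.267 -2.623 -1.752
endloop
endfacet
facet normal -0.890 0.449 0.077
outer loop
vertex -0.055 -2.27 -1.358
vertex -0.267 -2.623 -1.752
vertex -0.576 -3.464 -0.42
endloop
endfacet
facet normal 0.528 0.470 -0.708
outer loop
vertex -0.267 -2.623 -1.752
vertex 0.216 -2.756 -1.48
vertex 0.003 -3.11 -1.874
endloop
endfacet
facet normal -0.834 -0.358 -0.419
outer loop
vertex -0.267 -2.623 -1.752
vertex 0.003 -3.11 -1.874
vertex -0.576 -3.464 -0.42
endloop
endfacet
facet normal 0.527 0.471 -0.708
outer loop
vertex 0.003 -3.11 -1.874
vertex 0.216 -2.756 -1.48
vertex 0.487 -3.243 -1.602
endloop
endfacet
facet normal -0.108 -0.955 -0.275
outer loop
vertex 0.003 -3.11 -1.874
vertex 0.487 -3.243 -1.602
vertex -0.576 -3.464 -0.42
endloop
endfacet
facet normal 0.528 0.471 -0.706
outer loop
vertex 0.487 -3.243 -1.602
vertex 0.216 -2.756 -1.48
vertex 0.699 -2.89 -1.208
endloop
endfacet
facet normal 0.560 -0.744 0.365
outer loop
vertex 0.487 -3.243 -1.602
vertex 0.699 -2.89 -1.208
vertex -0.576 -3.464 -0.42
endloop
endfacet
facet normal 0.528 0.471 -0.706
outer loop
vertex 0.699 -2.89 -1.208
vertex 0.216 -2.756 -1.48
vertex 0.428 -2.403 -1.086
endloop
endfacet
facet normal 0.504 0.064 0.862
outer loop
vertex 0.699 -2.89 -1.208
vertex 0.428 -2.403 -1.086
vertex -0.576 -3.464 -0.42
endloop
endfacet
facet normal -0.500 0.656 -0.565
outer loop
vertex 2.343 3.224 -3.709
vertex 1.577 3.077 -3.202
vertex 2.176 3.745 -2.957
endloop
endfacet
facet normal 0.847 0.506 -0.162
outer loop
vertex 2.343 3.224 -3.709
vertex 2.176 3.745 -2.957
vertex 2.948 2.43 -3.026
endloop
endfacet
facet normal 0.847 0.506 -0.163
outer loop
vertex 2.948 2.43 -3.026
vertex 2.176 3.745 -2.957
vertex 2.782 2.951 -2.273
endloop
endfacet
facet normal 0.501 -0.656 0.564
outer loop
vertex 2.948 2.43 -3.026
vertex 2.782 2.951 -2.273
vertex 2.183 2.283 -2.518
endloop
endfacet
facet normal -0.500 0.656 -0.565
outer loop
vertex 2.176 3.745 -2.957
vertex 1.577 3.077 -3.202
vertex 1.411 3.598 -2.45
endloop
endfacet
facet normal 0.268 0.738 0.619
outer loop
vertex 2.176 3.745 -2.957
vertex 1.411 3.598 -2.45
vertex 2.782 2.951 -2.273
endloop
endfacet
facet normal 0.268 0.738 0.619
outer loop
vertex 2.782 2.951 -2.273
vertex 1.411 3.598 -2.45
vertex 2.016 2.804 -1.766
endloop
endfacet
facet normal 0.500 -0.656 0.565
outer loop
vertex 2.782 2.951 -2.273
vertex 2.016 2.804 -1.766
vertex 2.183 2.283 -2.518
endloop
endfacet
facet normal -0.501 0.656 -0.565
outer loop
vertex 1.411 3.598 -2.45
vertex 1.577 3.077 -3.202
vertex 0.812 2.93 -2.694
endloop
endfacet
facet normal -0.578 0.233 0.782
outer loop
vertex 1.411 3.598 -2.45
vertex 0.812 2.93 -2.694
vertex 2.016 2.804 -1.766
endloop
endfacet
facet normal -0.578 0.232 0.782
outer loop
vertex 2.016 2.804 -1.766
vertex 0.812 2.93 -2.694
vertex 1.417 2.136 -2.011
endloop
endfacet
facet normal 0.500 -0.656 0.565
outer loop
vertex 2.016 2.804 -1.766
vertex 1.417 2.136 -2.011
vertex 2.183 2.283 -2.518
endloop
endfacet
facet normal -0.501 0.656 -0.564
outer loop
vertex 0.812 2.93 -2.694
vertex 1.577 3.077 -3.202
vertex 0.978 2.409 -3.447
endloop
endfacet
facet normal -0.847 -0.505 0.163
outer loop
vertex 0.812 2.93 -2.694
vertex 0.978 2.409 -3.447
vertex 1.417 2.136 -2.011
endloop
endfacet
facet normal -0.847 -0.506 0.163
outer loop
vertex 1.417 2.136 -2.011
vertex 0.978 2.409 -3.447
vertex 1.584 1.615 -2.763
endloop
endfacet
facet normal 0.500 -0.656 0.565
outer loop
vertex 1.417 2.136 -2.011
vertex 1.584 1.615 -2.763
vertex 2.183 2.283 -2.518
endloop
endfacet
facet normal -0.500 0.656 -0.565
outer loop
vertex 0.978 2.409 -3.447
vertex 1.577 3.077 -3.202
vertex 1.744 2.556 -3.954
endloop
endfacet
facet normal -0.268 -0.738 -0.619
outer loop
vertex 0.978 2.409 -3.447
vertex 1.744 2.556 -3.954
vertex 1.584 1.615 -2.763
endloop
endfacet
facet normal -0.269 -0.738 -0.619
outer loop
vertex 1.584 1.615 -2.763
vertex 1.744 2.556 -3.954
vertex 2.349 1.762 -3.27
endloop
endfacet
facet normal 0.500 -0.656 0.565
outer loop
vertex 1.584 1.615 -2.763
vertex 2.349 1.762 -3.27
vertex 2.183 2.283 -2.518
endloop
endfacet
facet normal -0.500 0.656 -0.565
outer loop
vertex 1.744 2.556 -3.954
vertex 1.577 3.077 -3.202
vertex 2.343 3.224 -3.709
endloop
endfacet
facet normal 0.579 -0.232 -0.782
outer loop
vertex 1.744 2.556 -3.954
vertex 2.343 3.224 -3.709
vertex 2.349 1.762 -3.27
endloop
endfacet
facet normal 0.578 -0.233 -0.782
outer loop
vertex 2.349 1.762 -3.27
vertex 2.343 3.224 -3.709
vertex 2.948 2.43 -3.026
endloop
endfacet
facet normal 0.501 -0.656 0.565
outer loop
vertex 2.349 1.762 -3.27
vertex 2.948 2.43 -3.026
vertex 2.183 2.283 -2.518
endloop
endfacet

endsolid


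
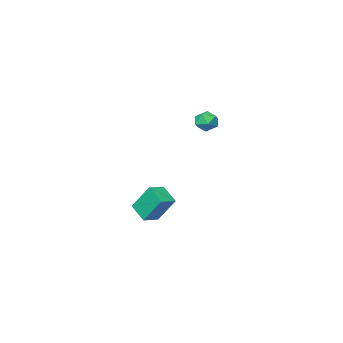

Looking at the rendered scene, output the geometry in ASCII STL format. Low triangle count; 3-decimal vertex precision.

solid 
facet normal -0.967 -0.161 -0.198
outer loop
vertex 0.113 -3.473 -4.117
vertex -0.359 -2.525 -2.588
vertex 0.073 -2.399 -4.795
endloop
endfacet
facet normal 0.254 -0.510 -0.822
outer loop
vertex 1.059 -2.235 -4.592
vertex 0.113 -3.473 -4.117
vertex 0.073 -2.399 -4.795
endloop
endfacet
facet normal -0.967 -0.161 -0.198
outer loop
vertex 0.073 -2.399 -4.795
vertex -0.359 -2.525 -2.588
vertex -0.399 -1.451 -3.266
endloop
endfacet
facet normal -0.031 0.845 -0.534
outer loop
vertex -0.399 -1.451 -3.266
vertex 1.059 -2.235 -4.592
vertex 0.073 -2.399 -4.795
endloop
endfacet
facet normal 0.031 -0.845 0.534
outer loop
vertex 0.113 -3.473 -4.117
vertex 0.627 -2.361 -2.385
vertex -0.359 -2.525 -2.588
endloop
endfacet
facet normal 0.254 -0.510 -0.822
outer loop
vertex 1.099 -3.309 -3.914
vertex 0.113 -3.473 -4.117
vertex 1.059 -2.235 -4.592
endloop
endfacet
facet normal 0.031 -0.845 0.534
outer loop
vertex 1.099 -3.309 -3.914
vertex 0.627 -2.361 -2.385
vertex 0.113 -3.473 -4.117
endloop
endfacet
facet normal -0.254 0.510 0.822
outer loop
vertex -0.359 -2.525 -2.588
vertex 0.627 -2.361 -2.385
vertex -0.399 -1.451 -3.266
endloop
endfacet
facet normal -0.031 0.845 -0.534
outer loop
vertex 0.587 -1.287 -3.063
vertex 1.059 -2.235 -4.592
vertex -0.399 -1.451 -3.266
endloop
endfacet
facet normal -0.254 0.510 0.822
outer loop
vertex -0.399 -1.451 -3.266
vertex 0.627 -2.361 -2.385
vertex 0.587 -1.287 -3.063
endloop
endfacet
facet normal 0.967 0.161 0.198
outer loop
vertex 0.587 -1.287 -3.063
vertex 1.099 -3.309 -3.914
vertex 1.059 -2.235 -4.592
endloop
endfacet
facet normal 0.967 0.161 0.198
outer loop
vertex 0.627 -2.361 -2.385
vertex 1.099 -3.309 -3.914
vertex 0.587 -1.287 -3.063
endloop
endfacet
facet normal -0.743 -0.539 0.396
outer loop
vertex -1.024 1.405 3.211
vertex -0.663 0.814 3.084
vertex -0.581 1.151 3.697
endloop
endfacet
facet normal -0.707 0.106 0.699
outer loop
vertex -1.024 1.405 3.211
vertex -0.581 1.151 3.697
vertex -0.604 1.844 3.569
endloop
endfacet
facet normal -0.781 0.596 0.186
outer loop
vertex -1.024 1.405 3.211
vertex -0.604 1.844 3.569
vertex -0.7 1.934 2.877
endloop
endfacet
facet normal -0.864 0.254 -0.436
outer loop
vertex -1.024 1.405 3.211
vertex -0.7 1.934 2.877
vertex -0.736 1.297 2.577
endloop
endfacet
facet normal -0.840 -0.448 -0.305
outer loop
vertex -1.024 1.405 3.211
vertex -0.736 1.297 2.577
vertex -0.663 0.814 3.084
endloop
endfacet
facet normal -0.056 0.180 0.982
outer loop
vertex -0.604 1.844 3.569
vertex -0.581 1.151 3.697
vertex 0.016 1.523 3.663
endloop
endfacet
facet normal -0.116 -0.864 0.490
outer loop
vertex -0.581 1.151 3.697
vertex -0.663 0.814 3.084
vertex -0.02 0.886 3.363
endloop
endfacet
facet normal -0.273 -0.716 -0.643
outer loop
vertex -0.663 0.814 3.084
vertex -0.736 1.297 2.577
vertex -0.116 0.976 2.671
endloop
endfacet
facet normal -0.310 0.419 -0.853
outer loop
vertex -0.736 1.297 2.577
vertex -0.7 1.934 2.877
vertex -0.139 1.669 2.543
endloop
endfacet
facet normal -0.174 0.973 0.151
outer loop
vertex -0.7 1.934 2.877
vertex -0.604 1.844 3.569
vertex -0.057 2.006 3.156
endloop
endfacet
facet normal 0.864 -0.254 0.436
outer loop
vertex 0.304 1.415 3.029
vertex 0.016 1.523 3.663
vertex -0.02 0.886 3.363
endloop
endfacet
facet normal 0.781 -0.596 -0.186
outer loop
vertex 0.304 1.415 3.029
vertex -0.02 0.886 3.363
vertex -0.116 0.976 2.671
endloop
endfacet
facet normal 0.707 -0.106 -0.699
outer loop
vertex 0.304 1.415 3.029
vertex -0.116 0.976 2.671
vertex -0.139 1.669 2.543
endloop
endfacet
facet normal 0.743 0.539 -0.396
outer loop
vertex 0.304 1.415 3.029
vertex -0.139 1.669 2.543
vertex -0.057 2.006 3.156
endloop
endfacet
facet normal 0.840 0.448 0.305
outer loop
vertex 0.304 1.415 3.029
vertex -0.057 2.006 3.156
vertex 0.016 1.523 3.663
endloop
endfacet
facet normal 0.310 -0.419 0.853
outer loop
vertex -0.02 0.886 3.363
vertex 0.016 1.523 3.663
vertex -0.581 1.151 3.697
endloop
endfacet
facet normal 0.174 -0.973 -0.151
outer loop
vertex -0.116 0.976 2.671
vertex -0.02 0.886 3.363
vertex -0.663 0.814 3.084
endloop
endfacet
facet normal 0.056 -0.180 -0.982
outer loop
vertex -0.139 1.669 2.543
vertex -0.116 0.976 2.671
vertex -0.736 1.297 2.577
endloop
endfacet
facet normal 0.116 0.864 -0.490
outer loop
vertex -0.057 2.006 3.156
vertex -0.139 1.669 2.543
vertex -0.7 1.934 2.877
endloop
endfacet
facet normal 0.273 0.716 0.643
outer loop
vertex 0.016 1.523 3.663
vertex -0.057 2.006 3.156
vertex -0.604 1.844 3.569
endloop
endfacet

endsolid


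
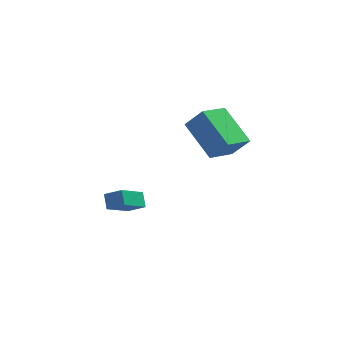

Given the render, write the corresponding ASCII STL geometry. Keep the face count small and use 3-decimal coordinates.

solid 
facet normal -0.611 0.155 -0.776
outer loop
vertex -0.029 -4.919 1.375
vertex -1.107 -3.489 2.509
vertex 0.93 -3.779 0.848
endloop
endfacet
facet normal 0.509 -0.675 -0.534
outer loop
vertex 1.687 -3.971 1.811
vertex -0.029 -4.919 1.375
vertex 0.93 -3.779 0.848
endloop
endfacet
facet normal -0.611 0.155 -0.776
outer loop
vertex 0.93 -3.779 0.848
vertex -1.107 -3.489 2.509
vertex -0.149 -2.349 1.982
endloop
endfacet
facet normal 0.607 0.722 -0.333
outer loop
vertex -0.149 -2.349 1.982
vertex 1.687 -3.971 1.811
vertex 0.93 -3.779 0.848
endloop
endfacet
facet normal -0.607 -0.722 0.333
outer loop
vertex -0.029 -4.919 1.375
vertex -0.35 -3.681 3.472
vertex -1.107 -3.489 2.509
endloop
endfacet
facet normal 0.509 -0.675 -0.535
outer loop
vertex 0.729 -5.111 2.338
vertex -0.029 -4.919 1.375
vertex 1.687 -3.971 1.811
endloop
endfacet
facet normal -0.606 -0.722 0.333
outer loop
vertex 0.729 -5.111 2.338
vertex -0.35 -3.681 3.472
vertex -0.029 -4.919 1.375
endloop
endfacet
facet normal -0.509 0.675 0.535
outer loop
vertex -1.107 -3.489 2.509
vertex -0.35 -3.681 3.472
vertex -0.149 -2.349 1.982
endloop
endfacet
facet normal 0.607 0.722 -0.334
outer loop
vertex 0.609 -2.541 2.945
vertex 1.687 -3.971 1.811
vertex -0.149 -2.349 1.982
endloop
endfacet
facet normal -0.508 0.675 0.535
outer loop
vertex -0.149 -2.349 1.982
vertex -0.35 -3.681 3.472
vertex 0.609 -2.541 2.945
endloop
endfacet
facet normal 0.611 -0.155 0.776
outer loop
vertex 0.609 -2.541 2.945
vertex 0.729 -5.111 2.338
vertex 1.687 -3.971 1.811
endloop
endfacet
facet normal 0.611 -0.155 0.776
outer loop
vertex -0.35 -3.681 3.472
vertex 0.729 -5.111 2.338
vertex 0.609 -2.541 2.945
endloop
endfacet
facet normal -0.828 0.267 -0.493
outer loop
vertex -4.492 -3.754 -2.859
vertex -4.631 -3.164 -2.306
vertex -3.616 -2.702 -3.762
endloop
endfacet
facet normal 0.169 -0.719 -0.674
outer loop
vertex -2.829 -2.956 -3.294
vertex -4.492 -3.754 -2.859
vertex -3.616 -2.702 -3.762
endloop
endfacet
facet normal -0.828 0.267 -0.493
outer loop
vertex -3.616 -2.702 -3.762
vertex -4.631 -3.164 -2.306
vertex -3.755 -2.112 -3.209
endloop
endfacet
facet normal 0.534 0.642 -0.550
outer loop
vertex -3.755 -2.112 -3.209
vertex -2.829 -2.956 -3.294
vertex -3.616 -2.702 -3.762
endloop
endfacet
facet normal -0.534 -0.642 0.550
outer loop
vertex -4.492 -3.754 -2.859
vertex -3.844 -3.418 -1.838
vertex -4.631 -3.164 -2.306
endloop
endfacet
facet normal 0.169 -0.719 -0.674
outer loop
vertex -3.705 -4.008 -2.391
vertex -4.492 -3.754 -2.859
vertex -2.829 -2.956 -3.294
endloop
endfacet
facet normal -0.534 -0.642 0.550
outer loop
vertex -3.705 -4.008 -2.391
vertex -3.844 -3.418 -1.838
vertex -4.492 -3.754 -2.859
endloop
endfacet
facet normal -0.169 0.719 0.674
outer loop
vertex -4.631 -3.164 -2.306
vertex -3.844 -3.418 -1.838
vertex -3.755 -2.112 -3.209
endloop
endfacet
facet normal 0.534 0.642 -0.550
outer loop
vertex -2.968 -2.366 -2.741
vertex -2.829 -2.956 -3.294
vertex -3.755 -2.112 -3.209
endloop
endfacet
facet normal -0.169 0.719 0.674
outer loop
vertex -3.755 -2.112 -3.209
vertex -3.844 -3.418 -1.838
vertex -2.968 -2.366 -2.741
endloop
endfacet
facet normal 0.828 -0.267 0.493
outer loop
vertex -2.968 -2.366 -2.741
vertex -3.705 -4.008 -2.391
vertex -2.829 -2.956 -3.294
endloop
endfacet
facet normal 0.828 -0.267 0.493
outer loop
vertex -3.844 -3.418 -1.838
vertex -3.705 -4.008 -2.391
vertex -2.968 -2.366 -2.741
endloop
endfacet

endsolid


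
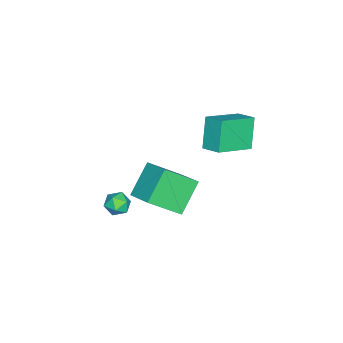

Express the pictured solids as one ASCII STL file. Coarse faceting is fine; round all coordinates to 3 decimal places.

solid 
facet normal -0.757 0.511 -0.406
outer loop
vertex 0.156 2.558 3.377
vertex 0.585 3.481 3.739
vertex 1.079 2.724 1.864
endloop
endfacet
facet normal -0.397 -0.854 -0.336
outer loop
vertex 2.715 1.619 2.741
vertex 0.156 2.558 3.377
vertex 1.079 2.724 1.864
endloop
endfacet
facet normal -0.757 0.512 -0.406
outer loop
vertex 1.079 2.724 1.864
vertex 0.585 3.481 3.739
vertex 1.508 3.646 2.226
endloop
endfacet
facet normal 0.518 0.093 -0.850
outer loop
vertex 1.508 3.646 2.226
vertex 2.715 1.619 2.741
vertex 1.079 2.724 1.864
endloop
endfacet
facet normal -0.518 -0.093 0.850
outer loop
vertex 0.156 2.558 3.377
vertex 2.221 2.376 4.616
vertex 0.585 3.481 3.739
endloop
endfacet
facet normal -0.397 -0.854 -0.335
outer loop
vertex 1.792 1.454 4.254
vertex 0.156 2.558 3.377
vertex 2.715 1.619 2.741
endloop
endfacet
facet normal -0.518 -0.093 0.850
outer loop
vertex 1.792 1.454 4.254
vertex 2.221 2.376 4.616
vertex 0.156 2.558 3.377
endloop
endfacet
facet normal 0.397 0.854 0.335
outer loop
vertex 0.585 3.481 3.739
vertex 2.221 2.376 4.616
vertex 1.508 3.646 2.226
endloop
endfacet
facet normal 0.518 0.093 -0.850
outer loop
vertex 3.144 2.542 3.103
vertex 2.715 1.619 2.741
vertex 1.508 3.646 2.226
endloop
endfacet
facet normal 0.397 0.854 0.336
outer loop
vertex 1.508 3.646 2.226
vertex 2.221 2.376 4.616
vertex 3.144 2.542 3.103
endloop
endfacet
facet normal 0.757 -0.511 0.406
outer loop
vertex 3.144 2.542 3.103
vertex 1.792 1.454 4.254
vertex 2.715 1.619 2.741
endloop
endfacet
facet normal 0.757 -0.512 0.406
outer loop
vertex 2.221 2.376 4.616
vertex 1.792 1.454 4.254
vertex 3.144 2.542 3.103
endloop
endfacet
facet normal -0.947 0.270 0.176
outer loop
vertex 2.643 -2.035 -2.763
vertex 2.427 -2.733 -2.855
vertex 2.62 -2.492 -2.187
endloop
endfacet
facet normal -0.491 0.692 0.529
outer loop
vertex 2.643 -2.035 -2.763
vertex 2.62 -2.492 -2.187
vertex 3.186 -2.029 -2.267
endloop
endfacet
facet normal -0.058 0.997 0.051
outer loop
vertex 2.643 -2.035 -2.763
vertex 3.186 -2.029 -2.267
vertex 3.343 -1.983 -2.985
endloop
endfacet
facet normal -0.246 0.764 -0.597
outer loop
vertex 2.643 -2.035 -2.763
vertex 3.343 -1.983 -2.985
vertex 2.874 -2.418 -3.348
endloop
endfacet
facet normal -0.795 0.314 -0.520
outer loop
vertex 2.643 -2.035 -2.763
vertex 2.874 -2.418 -3.348
vertex 2.427 -2.733 -2.855
endloop
endfacet
facet normal -0.094 0.280 0.955
outer loop
vertex 3.186 -2.029 -2.267
vertex 2.62 -2.492 -2.187
vertex 3.306 -2.722 -2.052
endloop
endfacet
facet normal -0.830 -0.403 0.385
outer loop
vertex 2.62 -2.492 -2.187
vertex 2.427 -2.733 -2.855
vertex 2.837 -3.157 -2.415
endloop
endfacet
facet normal -0.584 -0.331 -0.741
outer loop
vertex 2.427 -2.733 -2.855
vertex 2.874 -2.418 -3.348
vertex 2.994 -3.111 -3.133
endloop
endfacet
facet normal 0.303 0.396 -0.867
outer loop
vertex 2.874 -2.418 -3.348
vertex 3.343 -1.983 -2.985
vertex 3.56 -2.648 -3.213
endloop
endfacet
facet normal 0.606 0.775 0.182
outer loop
vertex 3.343 -1.983 -2.985
vertex 3.186 -2.029 -2.267
vertex 3.753 -2.407 -2.545
endloop
endfacet
facet normal 0.246 -0.764 0.597
outer loop
vertex 3.537 -3.105 -2.637
vertex 3.306 -2.722 -2.052
vertex 2.837 -3.157 -2.415
endloop
endfacet
facet normal 0.058 -0.997 -0.051
outer loop
vertex 3.537 -3.105 -2.637
vertex 2.837 -3.157 -2.415
vertex 2.994 -3.111 -3.133
endloop
endfacet
facet normal 0.491 -0.692 -0.529
outer loop
vertex 3.537 -3.105 -2.637
vertex 2.994 -3.111 -3.133
vertex 3.56 -2.648 -3.213
endloop
endfacet
facet normal 0.947 -0.270 -0.176
outer loop
vertex 3.537 -3.105 -2.637
vertex 3.56 -2.648 -3.213
vertex 3.753 -2.407 -2.545
endloop
endfacet
facet normal 0.795 -0.314 0.520
outer loop
vertex 3.537 -3.105 -2.637
vertex 3.753 -2.407 -2.545
vertex 3.306 -2.722 -2.052
endloop
endfacet
facet normal -0.303 -0.396 0.867
outer loop
vertex 2.837 -3.157 -2.415
vertex 3.306 -2.722 -2.052
vertex 2.62 -2.492 -2.187
endloop
endfacet
facet normal -0.606 -0.775 -0.182
outer loop
vertex 2.994 -3.111 -3.133
vertex 2.837 -3.157 -2.415
vertex 2.427 -2.733 -2.855
endloop
endfacet
facet normal 0.094 -0.280 -0.955
outer loop
vertex 3.56 -2.648 -3.213
vertex 2.994 -3.111 -3.133
vertex 2.874 -2.418 -3.348
endloop
endfacet
facet normal 0.830 0.403 -0.385
outer loop
vertex 3.753 -2.407 -2.545
vertex 3.56 -2.648 -3.213
vertex 3.343 -1.983 -2.985
endloop
endfacet
facet normal 0.584 0.331 0.741
outer loop
vertex 3.306 -2.722 -2.052
vertex 3.753 -2.407 -2.545
vertex 3.186 -2.029 -2.267
endloop
endfacet
facet normal -0.733 0.175 0.658
outer loop
vertex 3.397 -0.007 1.197
vertex 2.515 1.382 -0.155
vertex 2.528 -1.195 0.544
endloop
endfacet
facet normal 0.415 -0.652 0.635
outer loop
vertex 3.985 -1.542 -0.765
vertex 3.397 -0.007 1.197
vertex 2.528 -1.195 0.544
endloop
endfacet
facet normal -0.732 0.175 0.658
outer loop
vertex 2.528 -1.195 0.544
vertex 2.515 1.382 -0.155
vertex 1.645 0.195 -0.808
endloop
endfacet
facet normal -0.540 -0.738 -0.406
outer loop
vertex 1.645 0.195 -0.808
vertex 3.985 -1.542 -0.765
vertex 2.528 -1.195 0.544
endloop
endfacet
facet normal 0.540 0.738 0.405
outer loop
vertex 3.397 -0.007 1.197
vertex 3.972 1.035 -1.464
vertex 2.515 1.382 -0.155
endloop
endfacet
facet normal 0.414 -0.653 0.635
outer loop
vertex 4.855 -0.355 -0.112
vertex 3.397 -0.007 1.197
vertex 3.985 -1.542 -0.765
endloop
endfacet
facet normal 0.540 0.737 0.405
outer loop
vertex 4.855 -0.355 -0.112
vertex 3.972 1.035 -1.464
vertex 3.397 -0.007 1.197
endloop
endfacet
facet normal -0.414 0.653 -0.634
outer loop
vertex 2.515 1.382 -0.155
vertex 3.972 1.035 -1.464
vertex 1.645 0.195 -0.808
endloop
endfacet
facet normal -0.540 -0.738 -0.405
outer loop
vertex 3.103 -0.153 -2.117
vertex 3.985 -1.542 -0.765
vertex 1.645 0.195 -0.808
endloop
endfacet
facet normal -0.414 0.652 -0.635
outer loop
vertex 1.645 0.195 -0.808
vertex 3.972 1.035 -1.464
vertex 3.103 -0.153 -2.117
endloop
endfacet
facet normal 0.733 -0.175 -0.658
outer loop
vertex 3.103 -0.153 -2.117
vertex 4.855 -0.355 -0.112
vertex 3.985 -1.542 -0.765
endloop
endfacet
facet normal 0.733 -0.174 -0.658
outer loop
vertex 3.972 1.035 -1.464
vertex 4.855 -0.355 -0.112
vertex 3.103 -0.153 -2.117
endloop
endfacet

endsolid


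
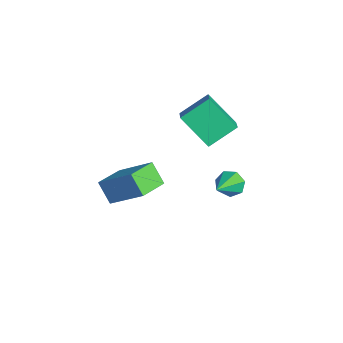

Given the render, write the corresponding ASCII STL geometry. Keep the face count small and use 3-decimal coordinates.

solid 
facet normal -0.663 0.548 -0.510
outer loop
vertex 2.737 2.037 -0.579
vertex 2.423 2.126 -0.075
vertex 2.87 2.457 -0.301
endloop
endfacet
facet normal 0.880 0.035 -0.474
outer loop
vertex 2.737 2.037 -0.579
vertex 2.87 2.457 -0.301
vertex 3.477 1.254 0.735
endloop
endfacet
facet normal -0.663 0.548 -0.510
outer loop
vertex 2.87 2.457 -0.301
vertex 2.423 2.126 -0.075
vertex 2.666 2.627 0.147
endloop
endfacet
facet normal 0.817 0.553 0.163
outer loop
vertex 2.87 2.457 -0.301
vertex 2.666 2.627 0.147
vertex 3.477 1.254 0.735
endloop
endfacet
facet normal -0.663 0.548 -0.510
outer loop
vertex 2.666 2.627 0.147
vertex 2.423 2.126 -0.075
vertex 2.279 2.42 0.428
endloop
endfacet
facet normal 0.302 0.520 0.799
outer loop
vertex 2.666 2.627 0.147
vertex 2.279 2.42 0.428
vertex 3.477 1.254 0.735
endloop
endfacet
facet normal -0.663 0.548 -0.510
outer loop
vertex 2.279 2.42 0.428
vertex 2.423 2.126 -0.075
vertex 2.001 1.991 0.329
endloop
endfacet
facet normal -0.283 -0.038 0.958
outer loop
vertex 2.279 2.42 0.428
vertex 2.001 1.991 0.329
vertex 3.477 1.254 0.735
endloop
endfacet
facet normal -0.663 0.549 -0.509
outer loop
vertex 2.001 1.991 0.329
vertex 2.423 2.126 -0.075
vertex 2.04 1.664 -0.074
endloop
endfacet
facet normal -0.492 -0.699 0.519
outer loop
vertex 2.001 1.991 0.329
vertex 2.04 1.664 -0.074
vertex 3.477 1.254 0.735
endloop
endfacet
facet normal -0.663 0.549 -0.509
outer loop
vertex 2.04 1.664 -0.074
vertex 2.423 2.126 -0.075
vertex 2.367 1.684 -0.478
endloop
endfacet
facet normal -0.171 -0.967 -0.186
outer loop
vertex 2.04 1.664 -0.074
vertex 2.367 1.684 -0.478
vertex 3.477 1.254 0.735
endloop
endfacet
facet normal -0.663 0.549 -0.510
outer loop
vertex 2.367 1.684 -0.478
vertex 2.423 2.126 -0.075
vertex 2.737 2.037 -0.579
endloop
endfacet
facet normal 0.440 -0.641 -0.629
outer loop
vertex 2.367 1.684 -0.478
vertex 2.737 2.037 -0.579
vertex 3.477 1.254 0.735
endloop
endfacet
facet normal -0.544 -0.497 0.676
outer loop
vertex -0.019 2.026 2.973
vertex -0.977 2.275 2.386
vertex 0.132 0.841 2.224
endloop
endfacet
facet normal 0.832 -0.217 0.510
outer loop
vertex 1.057 1.685 1.074
vertex -0.019 2.026 2.973
vertex 0.132 0.841 2.224
endloop
endfacet
facet normal -0.544 -0.497 0.676
outer loop
vertex 0.132 0.841 2.224
vertex -0.977 2.275 2.386
vertex -0.825 1.089 1.637
endloop
endfacet
facet normal 0.108 -0.841 -0.531
outer loop
vertex -0.825 1.089 1.637
vertex 1.057 1.685 1.074
vertex 0.132 0.841 2.224
endloop
endfacet
facet normal -0.107 0.841 0.531
outer loop
vertex -0.019 2.026 2.973
vertex -0.052 3.119 1.236
vertex -0.977 2.275 2.386
endloop
endfacet
facet normal 0.832 -0.216 0.510
outer loop
vertex 0.905 2.871 1.823
vertex -0.019 2.026 2.973
vertex 1.057 1.685 1.074
endloop
endfacet
facet normal -0.108 0.841 0.531
outer loop
vertex 0.905 2.871 1.823
vertex -0.052 3.119 1.236
vertex -0.019 2.026 2.973
endloop
endfacet
facet normal -0.832 0.216 -0.511
outer loop
vertex -0.977 2.275 2.386
vertex -0.052 3.119 1.236
vertex -0.825 1.089 1.637
endloop
endfacet
facet normal 0.107 -0.840 -0.531
outer loop
vertex 0.099 1.934 0.487
vertex 1.057 1.685 1.074
vertex -0.825 1.089 1.637
endloop
endfacet
facet normal -0.833 0.216 -0.510
outer loop
vertex -0.825 1.089 1.637
vertex -0.052 3.119 1.236
vertex 0.099 1.934 0.487
endloop
endfacet
facet normal 0.544 0.497 -0.676
outer loop
vertex 0.099 1.934 0.487
vertex 0.905 2.871 1.823
vertex 1.057 1.685 1.074
endloop
endfacet
facet normal 0.544 0.497 -0.676
outer loop
vertex -0.052 3.119 1.236
vertex 0.905 2.871 1.823
vertex 0.099 1.934 0.487
endloop
endfacet
facet normal -0.598 0.782 -0.176
outer loop
vertex -2.142 -1.014 -2.573
vertex -1.094 0.055 -1.386
vertex -1.499 -0.711 -3.413
endloop
endfacet
facet normal -0.549 -0.559 -0.622
outer loop
vertex -0.686 -1.775 -3.174
vertex -2.142 -1.014 -2.573
vertex -1.499 -0.711 -3.413
endloop
endfacet
facet normal -0.598 0.782 -0.176
outer loop
vertex -1.499 -0.711 -3.413
vertex -1.094 0.055 -1.386
vertex -0.451 0.357 -2.226
endloop
endfacet
facet normal 0.584 0.275 -0.763
outer loop
vertex -0.451 0.357 -2.226
vertex -0.686 -1.775 -3.174
vertex -1.499 -0.711 -3.413
endloop
endfacet
facet normal -0.584 -0.275 0.764
outer loop
vertex -2.142 -1.014 -2.573
vertex -0.281 -1.009 -1.147
vertex -1.094 0.055 -1.386
endloop
endfacet
facet normal -0.549 -0.559 -0.621
outer loop
vertex -1.329 -2.077 -2.334
vertex -2.142 -1.014 -2.573
vertex -0.686 -1.775 -3.174
endloop
endfacet
facet normal -0.584 -0.275 0.763
outer loop
vertex -1.329 -2.077 -2.334
vertex -0.281 -1.009 -1.147
vertex -2.142 -1.014 -2.573
endloop
endfacet
facet normal 0.549 0.559 0.621
outer loop
vertex -1.094 0.055 -1.386
vertex -0.281 -1.009 -1.147
vertex -0.451 0.357 -2.226
endloop
endfacet
facet normal 0.584 0.275 -0.764
outer loop
vertex 0.362 -0.706 -1.987
vertex -0.686 -1.775 -3.174
vertex -0.451 0.357 -2.226
endloop
endfacet
facet normal 0.548 0.559 0.622
outer loop
vertex -0.451 0.357 -2.226
vertex -0.281 -1.009 -1.147
vertex 0.362 -0.706 -1.987
endloop
endfacet
facet normal 0.598 -0.782 0.176
outer loop
vertex 0.362 -0.706 -1.987
vertex -1.329 -2.077 -2.334
vertex -0.686 -1.775 -3.174
endloop
endfacet
facet normal 0.598 -0.782 0.176
outer loop
vertex -0.281 -1.009 -1.147
vertex -1.329 -2.077 -2.334
vertex 0.362 -0.706 -1.987
endloop
endfacet

endsolid


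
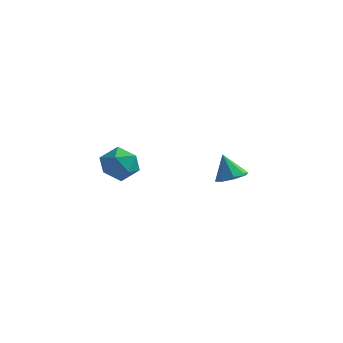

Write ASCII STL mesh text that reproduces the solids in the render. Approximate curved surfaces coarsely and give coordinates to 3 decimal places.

solid 
facet normal -0.302 0.818 0.490
outer loop
vertex -1.489 -2.468 1.861
vertex -2.201 -2.67 1.76
vertex -1.831 -2.897 2.367
endloop
endfacet
facet normal 0.332 0.597 0.730
outer loop
vertex -1.489 -2.468 1.861
vertex -1.831 -2.897 2.367
vertex -1.127 -3.045 2.168
endloop
endfacet
facet normal 0.787 0.590 0.180
outer loop
vertex -1.489 -2.468 1.861
vertex -1.127 -3.045 2.168
vertex -1.062 -2.909 1.437
endloop
endfacet
facet normal 0.435 0.806 -0.401
outer loop
vertex -1.489 -2.468 1.861
vertex -1.062 -2.909 1.437
vertex -1.725 -2.677 1.184
endloop
endfacet
facet normal -0.239 0.948 -0.209
outer loop
vertex -1.489 -2.468 1.861
vertex -1.725 -2.677 1.184
vertex -2.201 -2.67 1.76
endloop
endfacet
facet normal 0.257 -0.073 0.964
outer loop
vertex -1.127 -3.045 2.168
vertex -1.831 -2.897 2.367
vertex -1.615 -3.603 2.256
endloop
endfacet
facet normal -0.768 0.283 0.574
outer loop
vertex -1.831 -2.897 2.367
vertex -2.201 -2.67 1.76
vertex -2.278 -3.371 2.003
endloop
endfacet
facet normal -0.667 0.495 -0.557
outer loop
vertex -2.201 -2.67 1.76
vertex -1.725 -2.677 1.184
vertex -2.213 -3.235 1.272
endloop
endfacet
facet normal 0.423 0.266 -0.866
outer loop
vertex -1.725 -2.677 1.184
vertex -1.062 -2.909 1.437
vertex -1.509 -3.383 1.073
endloop
endfacet
facet normal 0.994 -0.084 0.073
outer loop
vertex -1.062 -2.909 1.437
vertex -1.127 -3.045 2.168
vertex -1.139 -3.61 1.68
endloop
endfacet
facet normal -0.435 -0.806 0.401
outer loop
vertex -1.851 -3.812 1.579
vertex -1.615 -3.603 2.256
vertex -2.278 -3.371 2.003
endloop
endfacet
facet normal -0.787 -0.590 -0.180
outer loop
vertex -1.851 -3.812 1.579
vertex -2.278 -3.371 2.003
vertex -2.213 -3.235 1.272
endloop
endfacet
facet normal -0.332 -0.597 -0.730
outer loop
vertex -1.851 -3.812 1.579
vertex -2.213 -3.235 1.272
vertex -1.509 -3.383 1.073
endloop
endfacet
facet normal 0.302 -0.818 -0.490
outer loop
vertex -1.851 -3.812 1.579
vertex -1.509 -3.383 1.073
vertex -1.139 -3.61 1.68
endloop
endfacet
facet normal 0.239 -0.948 0.209
outer loop
vertex -1.851 -3.812 1.579
vertex -1.139 -3.61 1.68
vertex -1.615 -3.603 2.256
endloop
endfacet
facet normal -0.423 -0.266 0.866
outer loop
vertex -2.278 -3.371 2.003
vertex -1.615 -3.603 2.256
vertex -1.831 -2.897 2.367
endloop
endfacet
facet normal -0.994 0.084 -0.073
outer loop
vertex -2.213 -3.235 1.272
vertex -2.278 -3.371 2.003
vertex -2.201 -2.67 1.76
endloop
endfacet
facet normal -0.257 0.073 -0.964
outer loop
vertex -1.509 -3.383 1.073
vertex -2.213 -3.235 1.272
vertex -1.725 -2.677 1.184
endloop
endfacet
facet normal 0.768 -0.283 -0.574
outer loop
vertex -1.139 -3.61 1.68
vertex -1.509 -3.383 1.073
vertex -1.062 -2.909 1.437
endloop
endfacet
facet normal 0.667 -0.495 0.557
outer loop
vertex -1.615 -3.603 2.256
vertex -1.139 -3.61 1.68
vertex -1.127 -3.045 2.168
endloop
endfacet
facet normal 0.392 -0.165 -0.905
outer loop
vertex 1.169 1.106 -0.38
vertex 0.626 1.214 -0.635
vertex 1.109 1.556 -0.488
endloop
endfacet
facet normal 0.617 0.260 0.743
outer loop
vertex 1.169 1.106 -0.38
vertex 1.109 1.556 -0.488
vertex 0.214 1.386 0.315
endloop
endfacet
facet normal 0.392 -0.164 -0.905
outer loop
vertex 1.109 1.556 -0.488
vertex 0.626 1.214 -0.635
vertex 0.765 1.806 -0.682
endloop
endfacet
facet normal 0.301 0.808 0.507
outer loop
vertex 1.109 1.556 -0.488
vertex 0.765 1.806 -0.682
vertex 0.214 1.386 0.315
endloop
endfacet
facet normal 0.393 -0.164 -0.905
outer loop
vertex 0.765 1.806 -0.682
vertex 0.626 1.214 -0.635
vertex 0.34 1.709 -0.849
endloop
endfacet
facet normal -0.300 0.927 0.225
outer loop
vertex 0.765 1.806 -0.682
vertex 0.34 1.709 -0.849
vertex 0.214 1.386 0.315
endloop
endfacet
facet normal 0.392 -0.165 -0.905
outer loop
vertex 0.34 1.709 -0.849
vertex 0.626 1.214 -0.635
vertex 0.082 1.322 -0.89
endloop
endfacet
facet normal -0.833 0.549 0.062
outer loop
vertex 0.34 1.709 -0.849
vertex 0.082 1.322 -0.89
vertex 0.214 1.386 0.315
endloop
endfacet
facet normal 0.392 -0.164 -0.905
outer loop
vertex 0.082 1.322 -0.89
vertex 0.626 1.214 -0.635
vertex 0.143 0.871 -0.782
endloop
endfacet
facet normal -0.988 -0.106 0.114
outer loop
vertex 0.082 1.322 -0.89
vertex 0.143 0.871 -0.782
vertex 0.214 1.386 0.315
endloop
endfacet
facet normal 0.392 -0.165 -0.905
outer loop
vertex 0.143 0.871 -0.782
vertex 0.626 1.214 -0.635
vertex 0.486 0.622 -0.588
endloop
endfacet
facet normal -0.672 -0.653 0.350
outer loop
vertex 0.143 0.871 -0.782
vertex 0.486 0.622 -0.588
vertex 0.214 1.386 0.315
endloop
endfacet
facet normal 0.391 -0.164 -0.906
outer loop
vertex 0.486 0.622 -0.588
vertex 0.626 1.214 -0.635
vertex 0.911 0.719 -0.422
endloop
endfacet
facet normal -0.071 -0.772 0.632
outer loop
vertex 0.486 0.622 -0.588
vertex 0.911 0.719 -0.422
vertex 0.214 1.386 0.315
endloop
endfacet
facet normal 0.393 -0.163 -0.905
outer loop
vertex 0.911 0.719 -0.422
vertex 0.626 1.214 -0.635
vertex 1.169 1.106 -0.38
endloop
endfacet
facet normal 0.462 -0.394 0.794
outer loop
vertex 0.911 0.719 -0.422
vertex 1.169 1.106 -0.38
vertex 0.214 1.386 0.315
endloop
endfacet

endsolid
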